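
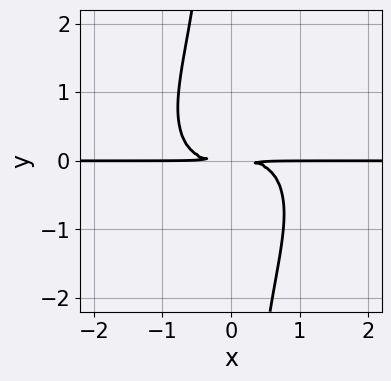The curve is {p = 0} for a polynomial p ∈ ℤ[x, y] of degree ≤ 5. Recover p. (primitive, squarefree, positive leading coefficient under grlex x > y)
deg p = 4. The shape is more complex than any degree-3 curve.
From the axis intercepts and sections: every point of the x-axis in the box is on the curve.
Matching integer coefficients to the picture gives p.

2*x^3*y - x^2*y^2 + 2*x*y^3 + 3*y^2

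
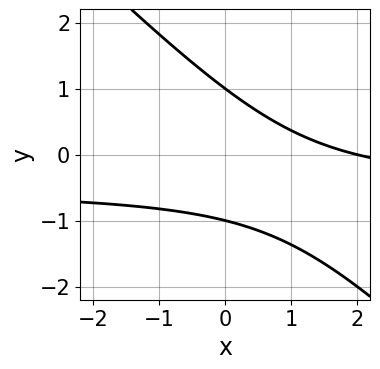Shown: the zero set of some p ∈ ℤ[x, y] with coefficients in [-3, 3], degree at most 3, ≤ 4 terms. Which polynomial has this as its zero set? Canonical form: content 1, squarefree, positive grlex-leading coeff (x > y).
2*x*y + 2*y^2 + x - 2

(a) Degree: no degree-1 curve has this shape, so deg p = 2.
(b) From the visible intercepts: among the integer gridlines, it crosses the y-axis at y ∈ {-1, 1}; it meets the x-axis at x = 2 (among the integer gridlines).
(c) Matching integer coefficients to the picture gives p.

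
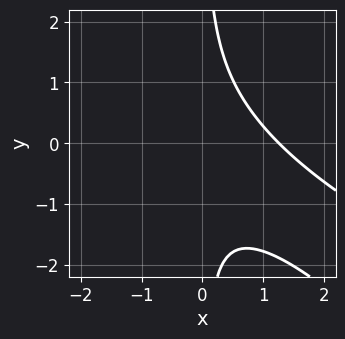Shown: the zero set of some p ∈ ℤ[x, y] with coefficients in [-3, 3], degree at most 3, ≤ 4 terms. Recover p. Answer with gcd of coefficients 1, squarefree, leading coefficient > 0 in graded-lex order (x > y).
First, degree: the shape is more complex than any degree-2 curve, so deg p = 3.
Next, from the axis intercepts and sections: no y-intercept at any integer in the box.
Finally, the integer polynomial consistent with all of this is the stated p.

x^3 + 3*x^2*y + 2*x*y^2 - 2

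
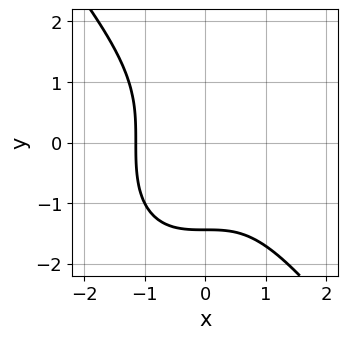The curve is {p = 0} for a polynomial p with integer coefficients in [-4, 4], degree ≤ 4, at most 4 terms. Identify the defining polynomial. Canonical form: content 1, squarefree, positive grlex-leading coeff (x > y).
First, deg p = 3. The shape is more complex than any degree-2 curve.
Finally, the integer polynomial consistent with all of this is the stated p.

2*x^3 + y^3 + 3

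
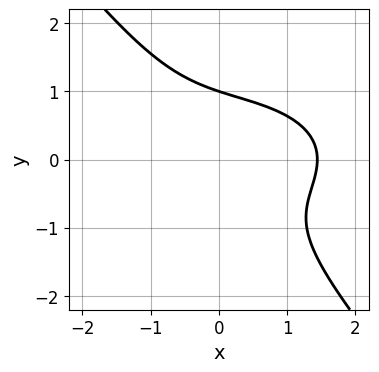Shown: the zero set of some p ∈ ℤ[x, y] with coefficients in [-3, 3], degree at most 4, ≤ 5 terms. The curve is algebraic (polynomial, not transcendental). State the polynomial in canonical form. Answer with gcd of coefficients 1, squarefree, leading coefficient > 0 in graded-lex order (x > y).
First, the degree is 3 — no degree-2 curve has this shape.
Next, from the axis intercepts and sections: it meets the y-axis at y = 1 (among the integer gridlines).
Finally, fitting integer coefficients to these (and the overall shape) gives p.

x^3 + 3*x*y^2 + 3*y^3 - 3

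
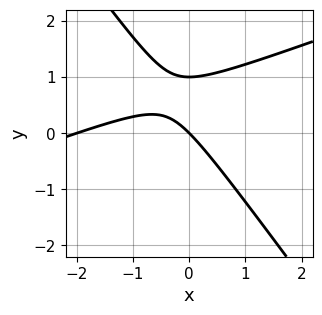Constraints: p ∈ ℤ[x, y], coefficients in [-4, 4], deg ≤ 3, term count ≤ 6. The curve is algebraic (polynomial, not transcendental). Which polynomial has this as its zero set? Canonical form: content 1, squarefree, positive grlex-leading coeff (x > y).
x^2 - 2*x*y - 2*y^2 + 2*x + 2*y

1. The degree is 2 — a generic line meets the curve in up to 2 points.
2. Reading off the gridlines: the y-axis gridline crossings are at y ∈ {0, 1}; among the integer gridlines, it crosses the x-axis at x ∈ {-2, 0}.
3. Solving for integer coefficients yields p as stated.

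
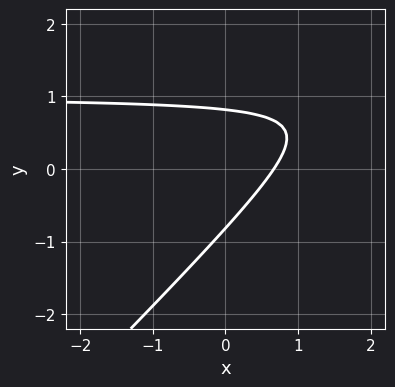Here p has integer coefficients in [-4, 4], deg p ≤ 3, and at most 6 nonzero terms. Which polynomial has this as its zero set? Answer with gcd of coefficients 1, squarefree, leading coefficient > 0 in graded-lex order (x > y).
3*x*y - 3*y^2 - 3*x + 2

1. Degree: no degree-1 curve has this shape, so deg p = 2.
2. Matching integer coefficients to the picture gives p.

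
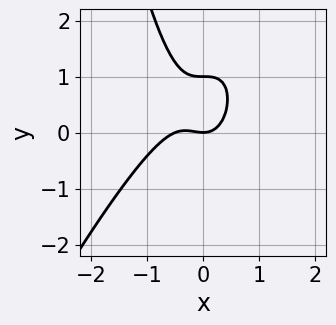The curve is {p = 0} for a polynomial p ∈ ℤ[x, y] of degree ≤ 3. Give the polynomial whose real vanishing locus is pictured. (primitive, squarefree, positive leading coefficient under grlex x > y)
(a) The degree is 3 — a generic line meets the curve in up to 3 points.
(b) Checking where it meets the axes: among the integer gridlines, it crosses the y-axis at y ∈ {0, 1}; one x-axis crossing is at x = 0.
(c) Assembling these constraints gives the stated polynomial.

2*x^3 - x^2*y + x^2 + y^2 - y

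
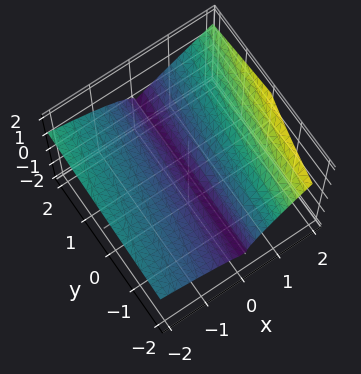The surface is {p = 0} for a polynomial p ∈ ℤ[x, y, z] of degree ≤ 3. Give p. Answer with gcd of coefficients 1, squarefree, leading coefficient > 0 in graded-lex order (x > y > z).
x*y*z - 2*x*z^2 + 3*z^3 - 2*x^2

(a) The degree is 3 — a generic line meets the surface in up to 3 points.
(b) From the axis intercepts and sections: it meets the z-axis at z = 0 (among the integer gridlines); one x-axis crossing is at x = 0.
(c) Putting this together gives p.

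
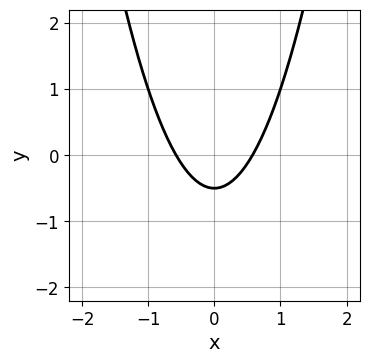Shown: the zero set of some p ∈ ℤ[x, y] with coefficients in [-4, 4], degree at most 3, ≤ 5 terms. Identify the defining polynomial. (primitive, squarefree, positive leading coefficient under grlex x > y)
1. Degree: a generic line meets the curve in up to 2 points, so deg p = 2.
2. Symmetries: the x ↦ −x reflection is a symmetry, so x appears only in even powers.
3. Together with the visible shape, these determine p as stated.

3*x^2 - 2*y - 1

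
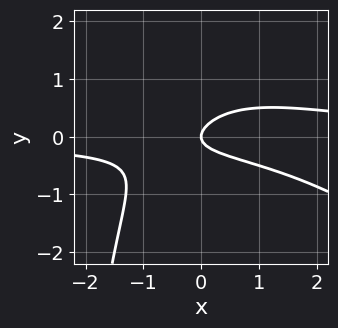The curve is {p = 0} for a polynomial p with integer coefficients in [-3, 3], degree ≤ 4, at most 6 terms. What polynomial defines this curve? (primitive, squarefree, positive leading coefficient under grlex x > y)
Degree: the shape is more complex than any degree-2 curve, so deg p = 3.
From the visible intercepts: it meets the x-axis at x = 0 (among the integer gridlines); it crosses the y-axis at the gridline y = 0.
Putting this together gives p.

x^2*y + x*y^2 - x*y + 3*y^2 - x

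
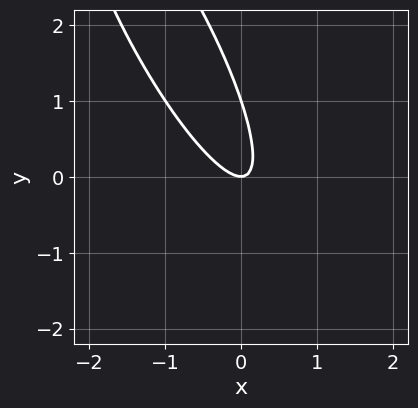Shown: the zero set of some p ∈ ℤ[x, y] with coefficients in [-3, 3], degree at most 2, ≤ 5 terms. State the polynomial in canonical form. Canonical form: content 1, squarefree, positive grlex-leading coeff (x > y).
(a) Degree: a generic line meets the curve in up to 2 points, so deg p = 2.
(b) From the axis intercepts and sections: among the integer gridlines, it crosses the y-axis at y ∈ {0, 1}; it crosses the x-axis at the gridline x = 0.
(c) Together with the visible shape, these determine p as stated.

3*x^2 + 3*x*y + y^2 - y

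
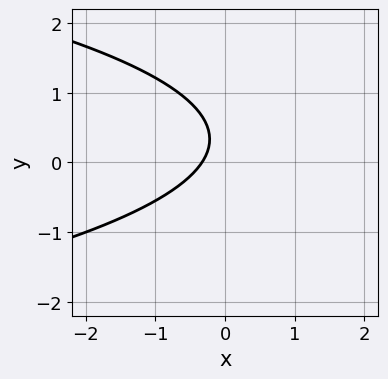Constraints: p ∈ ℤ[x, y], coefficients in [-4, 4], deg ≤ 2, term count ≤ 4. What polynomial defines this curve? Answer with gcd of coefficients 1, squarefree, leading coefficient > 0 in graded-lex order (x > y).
(a) deg p = 2.
(b) Reading off the gridlines: it misses every integer gridline on the y-axis.
(c) Putting this together gives p.

3*y^2 + 3*x - 2*y + 1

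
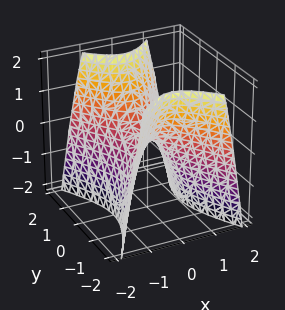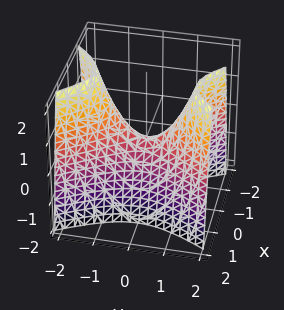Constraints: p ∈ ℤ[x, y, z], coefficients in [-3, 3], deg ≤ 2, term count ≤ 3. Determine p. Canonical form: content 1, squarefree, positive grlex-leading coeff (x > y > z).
Degree: a hyperbolic paraboloid; a quadric, so deg p = 2.
Symmetries: the y ↦ −y reflection is a symmetry, so y appears only in even powers; the x ↦ −x reflection is a symmetry, so x appears only in even powers.
Observable constraints: one y-axis crossing is at y = 0; one x-axis crossing is at x = 0; it meets the z-axis at z = 0 (among the integer gridlines).
The integer polynomial consistent with all of this is the stated p.

2*x^2 - y^2 + z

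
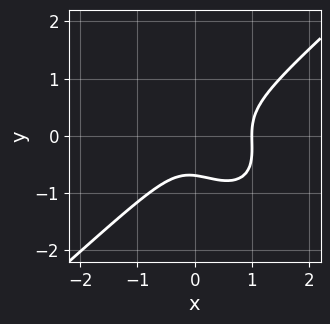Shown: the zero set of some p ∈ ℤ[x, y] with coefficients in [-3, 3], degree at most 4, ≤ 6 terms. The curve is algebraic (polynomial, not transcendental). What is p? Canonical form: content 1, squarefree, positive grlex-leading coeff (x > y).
1. The degree is 3 — a generic line meets the curve in up to 3 points.
2. From the axis intercepts and sections: one x-axis crossing is at x = 1.
3. Putting this together gives p.

3*x^3 - x*y^2 - 3*y^3 - 2*x^2 - 1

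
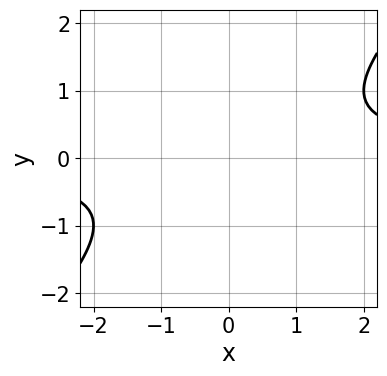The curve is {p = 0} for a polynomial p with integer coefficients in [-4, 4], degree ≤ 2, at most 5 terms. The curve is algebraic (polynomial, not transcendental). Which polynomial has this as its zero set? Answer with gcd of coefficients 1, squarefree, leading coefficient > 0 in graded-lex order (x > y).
x*y - y^2 - 1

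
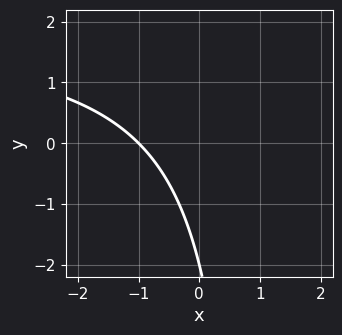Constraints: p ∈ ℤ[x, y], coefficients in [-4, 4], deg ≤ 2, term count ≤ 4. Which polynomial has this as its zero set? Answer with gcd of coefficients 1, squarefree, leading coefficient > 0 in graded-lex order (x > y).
Degree: the shape is more complex than any degree-1 curve, so deg p = 2.
From the visible intercepts: it crosses the x-axis at the gridline x = -1; one y-axis crossing is at y = -2.
Together with the visible shape, these determine p as stated.

x*y - 2*x - y - 2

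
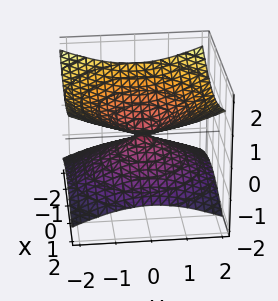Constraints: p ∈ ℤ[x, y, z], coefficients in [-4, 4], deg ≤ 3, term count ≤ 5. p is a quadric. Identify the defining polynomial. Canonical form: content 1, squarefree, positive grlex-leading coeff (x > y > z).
x^2 + y^2 - 3*z^2

First, the degree is 2 — a double cone through the origin; a quadric.
Then, symmetries: the z ↦ −z reflection is a symmetry, so z appears only in even powers; the surface is invariant under rotation about z: p = q(x² + y², z).
Then, from the visible intercepts: it crosses the y-axis at the gridline y = 0; one z-axis crossing is at z = 0; it meets the x-axis at x = 0 (among the integer gridlines).
Finally, fitting integer coefficients to these (and the overall shape) gives p.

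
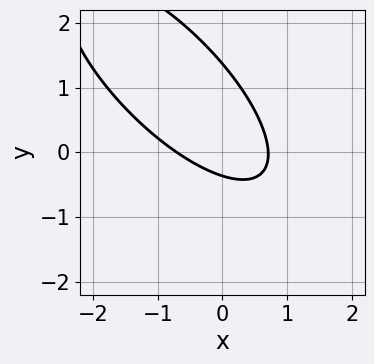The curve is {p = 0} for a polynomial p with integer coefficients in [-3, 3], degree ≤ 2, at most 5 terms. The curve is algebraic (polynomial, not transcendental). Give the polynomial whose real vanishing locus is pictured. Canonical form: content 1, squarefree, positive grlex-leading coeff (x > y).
2*x^2 + 3*x*y + 2*y^2 - 2*y - 1

1. Degree: no degree-1 curve has this shape, so deg p = 2.
2. Solving for integer coefficients yields p as stated.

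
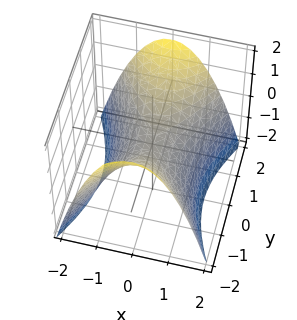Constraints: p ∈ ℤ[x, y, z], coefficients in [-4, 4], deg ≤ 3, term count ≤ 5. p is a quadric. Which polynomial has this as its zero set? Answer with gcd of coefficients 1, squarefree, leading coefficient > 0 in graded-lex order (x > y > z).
(a) The degree is 2 — a saddle surface; a quadric.
(b) Symmetries: the x ↦ −x reflection is a symmetry, so x appears only in even powers; it's symmetric under y → −y, forcing even powers of y.
(c) From the visible intercepts: one z-axis crossing is at z = 0; one y-axis crossing is at y = 0; one x-axis crossing is at x = 0.
(d) Solving for integer coefficients yields p as stated.

2*x^2 - y^2 + 2*z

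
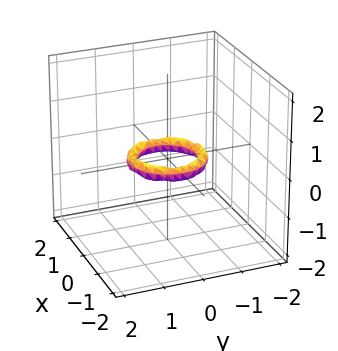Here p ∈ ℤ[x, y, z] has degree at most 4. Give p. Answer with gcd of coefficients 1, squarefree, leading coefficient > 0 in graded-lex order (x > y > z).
2*x^4 + 4*x^2*y^2 + 2*y^4 - 3*x^2 - 3*y^2 + 3*z^2 + 1

1. Degree: the shape is more complex than any degree-3 surface, so deg p = 4.
2. By symmetry, the surface is invariant under rotation about z: p = q(x² + y², z).
3. Reading off the gridlines: among the integer gridlines, it crosses the x-axis at x ∈ {-1, 1}; no z-intercept at any integer in the box; a circular section at z = 0 has radius between 0 and 1; the y-axis gridline crossings are at y ∈ {-1, 1}.
4. Assembling these constraints gives the stated polynomial.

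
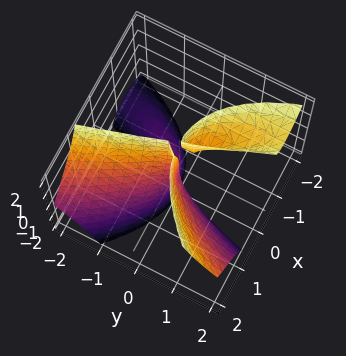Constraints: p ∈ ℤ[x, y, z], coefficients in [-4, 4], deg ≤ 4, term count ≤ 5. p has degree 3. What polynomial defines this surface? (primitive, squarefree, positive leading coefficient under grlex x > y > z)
(a) The picture has 3 separate pieces.
(b) deg p = 3.
(c) Against the integer gridlines: it meets the y-axis at y = 0 (among the integer gridlines); the visible z-axis segment lies entirely on the surface; it crosses the x-axis at the gridline x = 0.
(d) Solving for integer coefficients yields p as stated.

2*x^3 - 3*x*y*z - 2*y^2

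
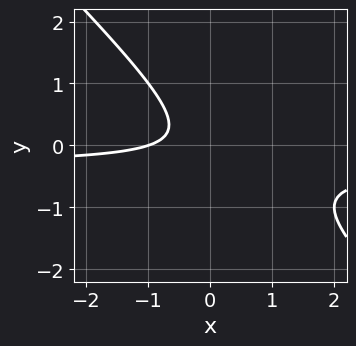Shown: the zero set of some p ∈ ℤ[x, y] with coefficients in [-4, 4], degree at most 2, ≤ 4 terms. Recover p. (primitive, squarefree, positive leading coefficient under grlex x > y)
3*x*y + 3*y^2 + x + 1

Degree: a generic line meets the curve in up to 2 points, so deg p = 2.
Observable constraints: one x-axis crossing is at x = -1; the curve avoids every integer y-axis point in the box.
Fitting integer coefficients to these (and the overall shape) gives p.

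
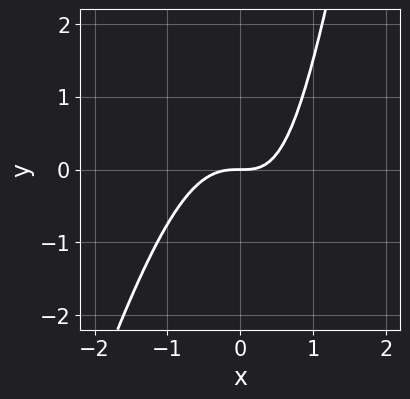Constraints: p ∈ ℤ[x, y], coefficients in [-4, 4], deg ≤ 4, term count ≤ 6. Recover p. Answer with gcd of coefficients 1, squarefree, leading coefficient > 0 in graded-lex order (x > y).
(a) Degree: a generic line meets the curve in up to 3 points, so deg p = 3.
(b) Observable constraints: one x-axis crossing is at x = 0; it crosses the y-axis at the gridline y = 0.
(c) Assembling these constraints gives the stated polynomial.

3*x^3 - x^2*y + x*y - 2*y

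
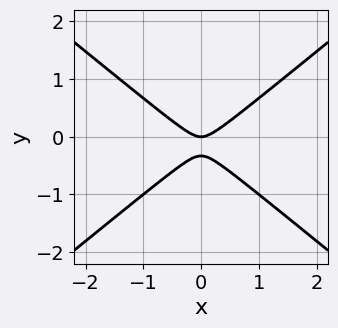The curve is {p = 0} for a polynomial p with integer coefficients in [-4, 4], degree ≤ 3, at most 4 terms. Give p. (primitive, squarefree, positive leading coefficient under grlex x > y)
(a) deg p = 2. The shape is more complex than any degree-1 curve.
(b) Symmetries: mirror symmetry x ↦ −x ⇒ only even powers of x.
(c) Reading off the gridlines: it crosses the y-axis at the gridline y = 0; it meets the x-axis at x = 0 (among the integer gridlines).
(d) Matching integer coefficients to the picture gives p.

2*x^2 - 3*y^2 - y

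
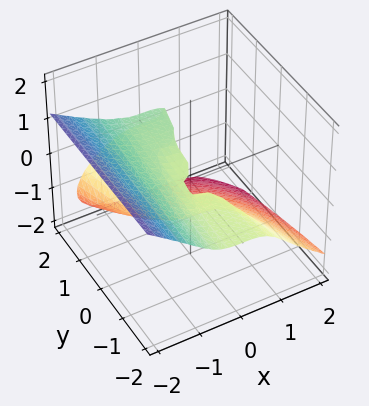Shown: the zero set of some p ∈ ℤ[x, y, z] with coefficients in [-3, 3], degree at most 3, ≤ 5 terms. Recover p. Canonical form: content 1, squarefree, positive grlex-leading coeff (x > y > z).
The degree is 3 — the shape is more complex than any degree-2 surface.
Reading off the gridlines: among the integer gridlines, it crosses the z-axis at z ∈ {-1, 0}; it crosses the x-axis at the gridline x = 0; every point of the y-axis in the box is on the surface.
Solving for integer coefficients yields p as stated.

x^3 + y*z^2 + 3*z^3 - y*z + 3*z^2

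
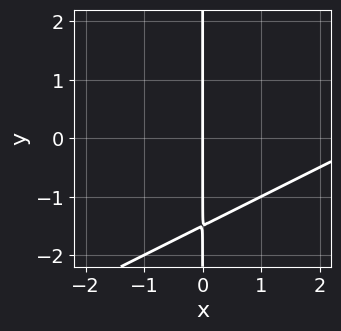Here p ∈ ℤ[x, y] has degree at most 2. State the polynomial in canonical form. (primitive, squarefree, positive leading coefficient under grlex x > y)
x^2 - 2*x*y - 3*x

First, degree: no degree-1 curve has this shape, so deg p = 2.
Then, from the visible intercepts: the visible y-axis segment lies entirely on the curve; it meets the x-axis at x = 0 (among the integer gridlines).
Finally, fitting integer coefficients to these (and the overall shape) gives p.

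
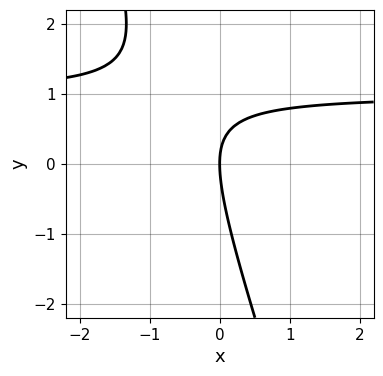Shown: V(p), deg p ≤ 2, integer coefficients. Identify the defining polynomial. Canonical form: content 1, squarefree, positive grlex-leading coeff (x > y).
(a) Degree: the shape is more complex than any degree-1 curve, so deg p = 2.
(b) Against the integer gridlines: it meets the x-axis at x = 0 (among the integer gridlines); it meets the y-axis at y = 0 (among the integer gridlines).
(c) Solving for integer coefficients yields p as stated.

3*x*y + y^2 - 3*x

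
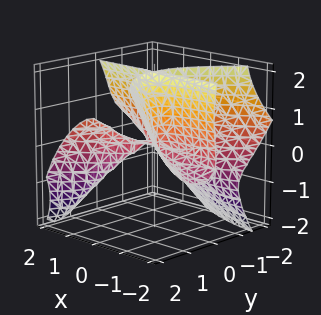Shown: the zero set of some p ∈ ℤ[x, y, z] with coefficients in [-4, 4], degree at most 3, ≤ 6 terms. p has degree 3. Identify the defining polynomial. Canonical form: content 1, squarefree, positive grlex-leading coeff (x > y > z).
1. The degree is 3 — no degree-2 surface has this shape.
2. Observable constraints: the z-axis gridline crossings are at z ∈ {0, 2}; it meets the y-axis at y = 0 (among the integer gridlines); the visible x-axis segment lies entirely on the surface.
3. Matching integer coefficients to the picture gives p.

x^2*y - 3*x*y*z - 2*y^3 + z^3 - 2*z^2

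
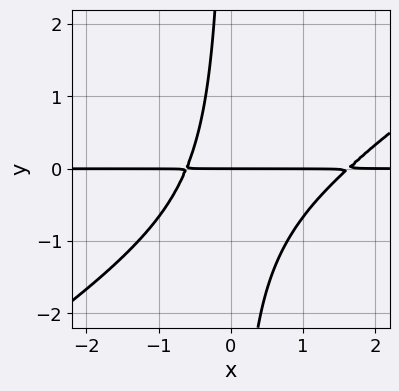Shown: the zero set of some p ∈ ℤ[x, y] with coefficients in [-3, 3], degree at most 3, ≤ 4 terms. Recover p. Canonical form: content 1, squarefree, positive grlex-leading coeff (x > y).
2*x^2*y - 3*x*y^2 - 2*x*y - 2*y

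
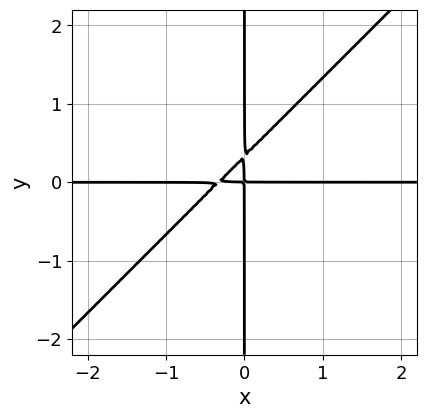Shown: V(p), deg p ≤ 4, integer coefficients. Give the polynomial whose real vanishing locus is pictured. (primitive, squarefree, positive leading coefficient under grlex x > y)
3*x^2*y - 3*x*y^2 + x*y

1. The degree is 3 — no degree-2 curve has this shape.
2. Reading off the gridlines: every point of the x-axis in the box is on the curve; the visible y-axis segment lies entirely on the curve.
3. Assembling these constraints gives the stated polynomial.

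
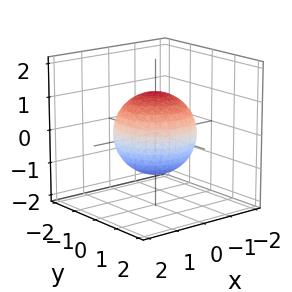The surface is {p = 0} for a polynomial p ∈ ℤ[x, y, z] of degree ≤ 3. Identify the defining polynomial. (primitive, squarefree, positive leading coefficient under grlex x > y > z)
First, degree: the shape is more complex than any degree-1 surface, so deg p = 2.
Next, by symmetry, the surface is invariant under rotation about z: p = q(x² + y², z).
Then, against the integer gridlines: a circular section at z = 0 has radius between 1 and 2.
Finally, fitting integer coefficients to these (and the overall shape) gives p.

2*x^2 + 2*y^2 + 2*z^2 - 3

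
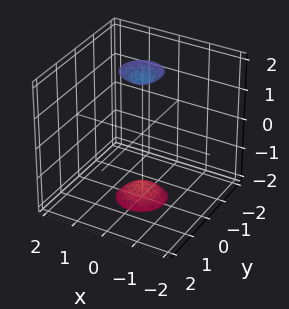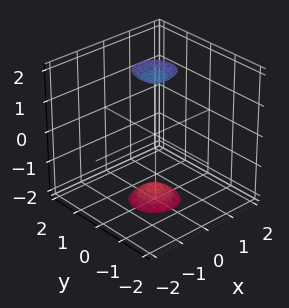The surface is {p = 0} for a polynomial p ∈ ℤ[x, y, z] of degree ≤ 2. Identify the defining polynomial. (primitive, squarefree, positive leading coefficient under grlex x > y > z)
3*x^2 + 3*y^2 - z^2 + 3

There are 2 components. Treating them together as one polynomial.
Degree: two sheets facing apart; a quadric, so deg p = 2.
Symmetries: the z-axis is an axis of rotation, so x and y enter only as x² + y²; mirror symmetry z ↦ −z ⇒ only even powers of z.
Reading off the gridlines: the surface avoids every integer y-axis point in the box; a circular section at z = 2 has radius between 0 and 1.
Together with the visible shape, these determine p as stated.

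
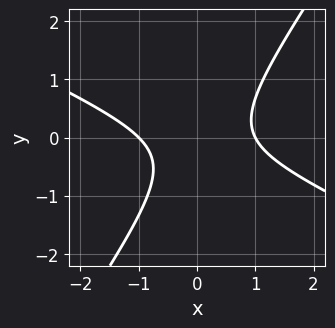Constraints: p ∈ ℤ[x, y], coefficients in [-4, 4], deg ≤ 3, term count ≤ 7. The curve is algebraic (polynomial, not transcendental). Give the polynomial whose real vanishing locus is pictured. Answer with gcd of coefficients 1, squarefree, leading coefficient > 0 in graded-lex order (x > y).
1. Degree: no degree-1 curve has this shape, so deg p = 2.
2. Checking where it meets the axes: the curve avoids every integer y-axis point in the box; among the integer gridlines, it crosses the x-axis at x ∈ {-1, 1}.
3. These observations pin down the coefficients.

2*x^2 + 3*x*y - 3*y^2 - y - 2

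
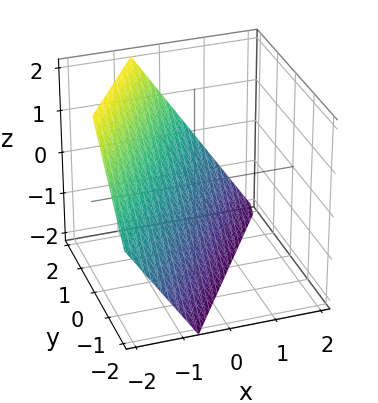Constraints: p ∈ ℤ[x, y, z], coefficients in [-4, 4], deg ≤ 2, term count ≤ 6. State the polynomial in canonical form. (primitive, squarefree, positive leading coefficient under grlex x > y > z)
3*x - 2*y + 2*z + 2

First, degree: the surface is flat (a plane), so deg p = 1.
Then, from the visible intercepts: it meets the y-axis at y = 1 (among the integer gridlines); it meets the z-axis at z = -1 (among the integer gridlines).
Finally, putting this together gives p.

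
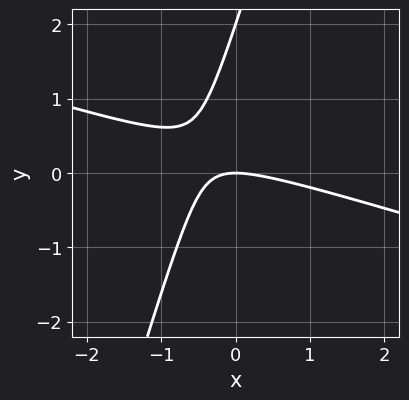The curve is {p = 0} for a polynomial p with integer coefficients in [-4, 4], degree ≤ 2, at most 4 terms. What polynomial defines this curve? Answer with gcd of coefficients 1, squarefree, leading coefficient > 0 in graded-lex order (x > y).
x^2 + 3*x*y - y^2 + 2*y

(a) deg p = 2.
(b) From the axis intercepts and sections: the y-axis gridline crossings are at y ∈ {0, 2}; one x-axis crossing is at x = 0.
(c) Together with the visible shape, these determine p as stated.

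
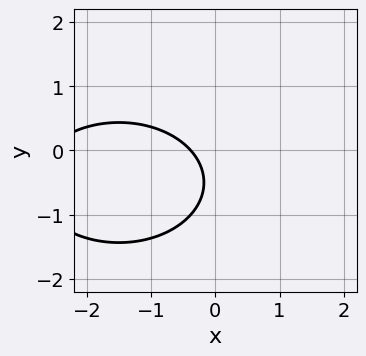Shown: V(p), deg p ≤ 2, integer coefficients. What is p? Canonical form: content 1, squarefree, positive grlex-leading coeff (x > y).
x^2 + 2*y^2 + 3*x + 2*y + 1

(a) deg p = 2.
(b) Checking where it meets the axes: it misses every integer gridline on the y-axis.
(c) Fitting integer coefficients to these (and the overall shape) gives p.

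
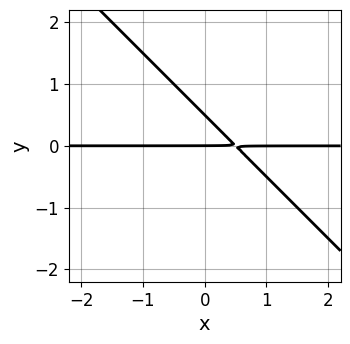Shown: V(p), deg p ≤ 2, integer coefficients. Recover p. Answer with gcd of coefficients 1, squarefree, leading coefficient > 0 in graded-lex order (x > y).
2*x*y + 2*y^2 - y

First, deg p = 2.
Then, from the visible intercepts: one y-axis crossing is at y = 0; the visible x-axis segment lies entirely on the curve.
Finally, solving for integer coefficients yields p as stated.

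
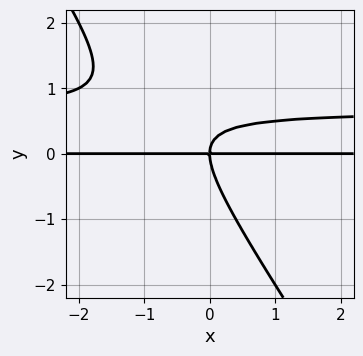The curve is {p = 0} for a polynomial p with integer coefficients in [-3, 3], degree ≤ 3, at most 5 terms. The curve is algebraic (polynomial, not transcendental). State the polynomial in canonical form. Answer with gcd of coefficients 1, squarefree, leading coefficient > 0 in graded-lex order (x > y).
3*x*y^2 + 2*y^3 - 2*x*y

First, degree: a generic line meets the curve in up to 3 points, so deg p = 3.
Then, from the axis intercepts and sections: it crosses the y-axis at the gridline y = 0; the visible x-axis segment lies entirely on the curve.
Finally, together with the visible shape, these determine p as stated.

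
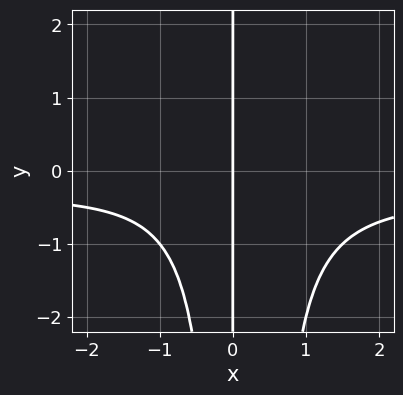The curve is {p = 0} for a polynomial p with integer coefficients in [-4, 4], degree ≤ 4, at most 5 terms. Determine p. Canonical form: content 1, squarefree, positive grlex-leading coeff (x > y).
3*x^3*y + x^3 - x^2*y + 3*x

First, the degree is 4 — a generic line meets the curve in up to 4 points.
Next, from the axis intercepts and sections: the visible y-axis segment lies entirely on the curve; one x-axis crossing is at x = 0.
Finally, together with the visible shape, these determine p as stated.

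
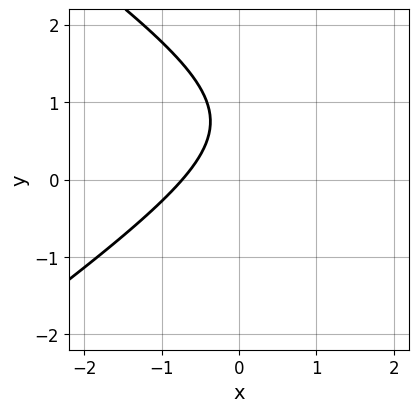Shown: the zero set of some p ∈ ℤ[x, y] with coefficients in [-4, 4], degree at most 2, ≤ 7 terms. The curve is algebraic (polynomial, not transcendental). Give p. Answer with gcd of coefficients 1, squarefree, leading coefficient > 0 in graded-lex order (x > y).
(a) Degree: the shape is more complex than any degree-1 curve, so deg p = 2.
(b) Observable constraints: it misses every integer gridline on the y-axis.
(c) These observations pin down the coefficients.

x^2 - 2*y^2 - 2*x + 3*y - 2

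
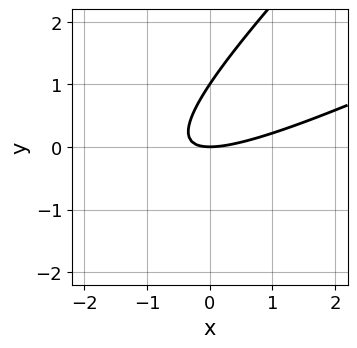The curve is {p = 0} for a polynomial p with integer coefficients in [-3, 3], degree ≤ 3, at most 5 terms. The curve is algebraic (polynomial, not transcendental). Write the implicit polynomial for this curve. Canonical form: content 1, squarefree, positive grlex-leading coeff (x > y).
First, deg p = 2. A generic line meets the curve in up to 2 points.
Then, from the visible intercepts: one x-axis crossing is at x = 0; the y-axis gridline crossings are at y ∈ {0, 1}.
Finally, these observations pin down the coefficients.

x^2 - 3*x*y + 2*y^2 - 2*y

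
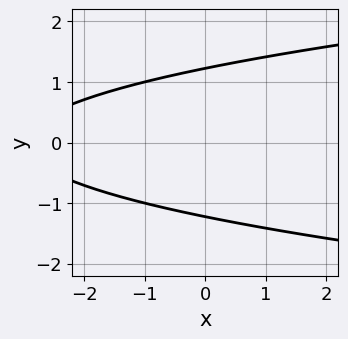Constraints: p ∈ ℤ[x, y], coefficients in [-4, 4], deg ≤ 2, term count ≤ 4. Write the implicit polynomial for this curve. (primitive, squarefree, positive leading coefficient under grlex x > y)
First, degree: no degree-1 curve has this shape, so deg p = 2.
Then, symmetries: mirror symmetry y ↦ −y ⇒ only even powers of y.
Then, checking where it meets the axes: the curve avoids every integer x-axis point in the box.
Finally, assembling these constraints gives the stated polynomial.

2*y^2 - x - 3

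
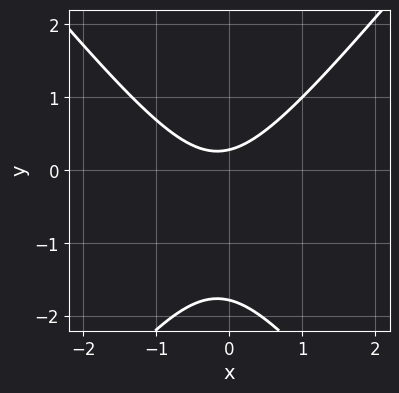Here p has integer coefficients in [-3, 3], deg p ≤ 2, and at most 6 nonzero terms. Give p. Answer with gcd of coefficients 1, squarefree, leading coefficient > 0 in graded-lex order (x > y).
1. The degree is 2 — a generic line meets the curve in up to 2 points.
2. Against the integer gridlines: the curve avoids every integer x-axis point in the box.
3. Solving for integer coefficients yields p as stated.

3*x^2 - 2*y^2 + x - 3*y + 1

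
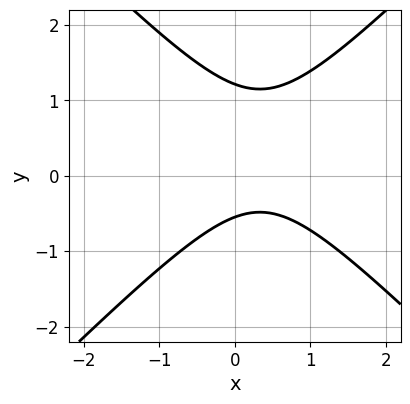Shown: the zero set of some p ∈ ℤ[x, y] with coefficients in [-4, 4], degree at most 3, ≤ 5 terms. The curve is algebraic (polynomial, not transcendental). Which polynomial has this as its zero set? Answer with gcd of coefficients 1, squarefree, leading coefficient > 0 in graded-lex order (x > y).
Degree: no degree-1 curve has this shape, so deg p = 2.
Observable constraints: the curve avoids every integer x-axis point in the box.
Solving for integer coefficients yields p as stated.

3*x^2 - 3*y^2 - 2*x + 2*y + 2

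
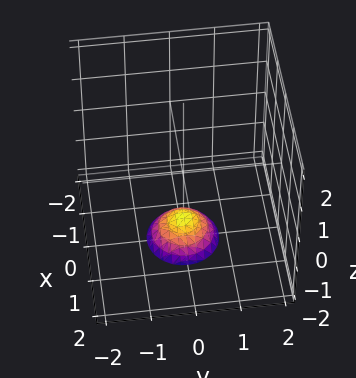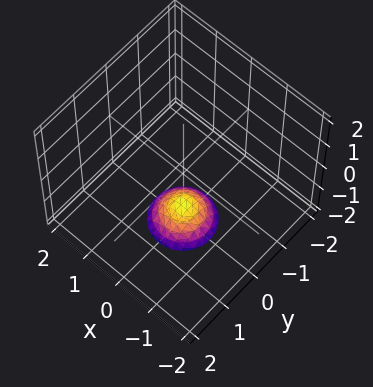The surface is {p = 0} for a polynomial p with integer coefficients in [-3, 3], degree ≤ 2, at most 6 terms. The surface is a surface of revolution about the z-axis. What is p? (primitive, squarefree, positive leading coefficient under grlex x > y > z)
First, the degree is 2 — the shape is more complex than any degree-1 surface.
Then, by symmetry, the z-axis is an axis of rotation, so x and y enter only as x² + y².
Next, checking where it meets the axes: a circular section at z = -2 has radius between 0 and 1; the surface avoids every integer y-axis point in the box; it misses every integer gridline on the x-axis.
Finally, putting this together gives p.

2*x^2 + 2*y^2 + 2*z + 3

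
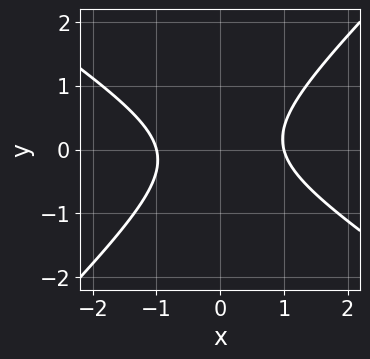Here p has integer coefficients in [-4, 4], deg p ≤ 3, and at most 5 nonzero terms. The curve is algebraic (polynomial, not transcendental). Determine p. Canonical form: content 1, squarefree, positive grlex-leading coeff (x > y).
2*x^2 + x*y - 3*y^2 - 2

(a) The degree is 2 — no degree-1 curve has this shape.
(b) From the visible intercepts: the x-axis gridline crossings are at x ∈ {-1, 1}; no y-intercept at any integer in the box.
(c) Matching integer coefficients to the picture gives p.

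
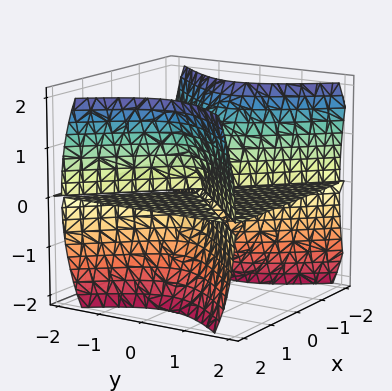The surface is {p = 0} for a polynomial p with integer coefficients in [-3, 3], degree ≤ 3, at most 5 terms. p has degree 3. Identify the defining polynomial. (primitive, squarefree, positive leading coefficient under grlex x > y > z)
The picture has 3 separate pieces. Treating them together as one polynomial.
The degree is 3 — a generic line meets the surface in up to 3 points.
From the visible intercepts: the visible y-axis segment lies entirely on the surface; one z-axis crossing is at z = 0; the visible x-axis segment lies entirely on the surface.
Putting this together gives p.

3*x^2*z - 3*y^2*z - z^3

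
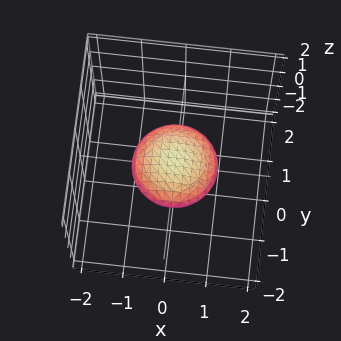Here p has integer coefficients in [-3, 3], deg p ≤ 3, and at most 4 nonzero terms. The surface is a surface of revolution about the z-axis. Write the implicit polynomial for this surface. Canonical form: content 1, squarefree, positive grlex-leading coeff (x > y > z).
(a) The degree is 2 — a generic line meets the surface in up to 2 points.
(b) Symmetries: the surface is invariant under rotation about z: p = q(x² + y², z).
(c) Observable constraints: among the integer gridlines, it crosses the x-axis at x ∈ {-1, 1}; a circular section at z = 0 has radius exactly 1; the y-axis gridline crossings are at y ∈ {-1, 1}.
(d) Solving for integer coefficients yields p as stated.

x^2 + y^2 + 3*z^2 - 1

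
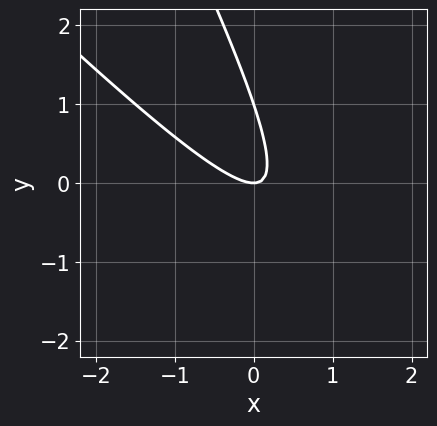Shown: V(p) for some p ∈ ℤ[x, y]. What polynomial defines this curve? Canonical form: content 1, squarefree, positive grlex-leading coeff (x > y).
2*x^2 + 3*x*y + y^2 - y

The degree is 2 — no degree-1 curve has this shape.
From the visible intercepts: among the integer gridlines, it crosses the y-axis at y ∈ {0, 1}; one x-axis crossing is at x = 0.
Solving for integer coefficients yields p as stated.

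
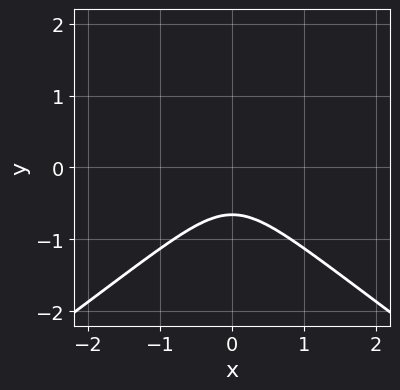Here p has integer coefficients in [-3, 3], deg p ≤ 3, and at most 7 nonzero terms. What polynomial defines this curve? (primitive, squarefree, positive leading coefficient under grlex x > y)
x^2*y - 2*y^3 - 2*x^2 + y^2 - 1

1. Degree: a generic line meets the curve in up to 3 points, so deg p = 3.
2. Symmetries: mirror symmetry x ↦ −x ⇒ only even powers of x.
3. From the axis intercepts and sections: it misses every integer gridline on the x-axis.
4. Together with the visible shape, these determine p as stated.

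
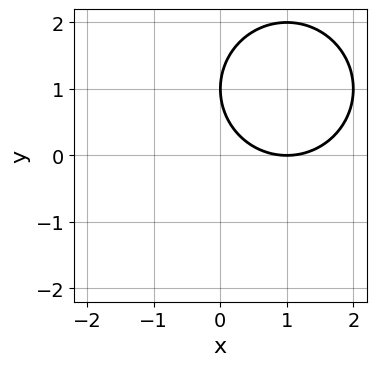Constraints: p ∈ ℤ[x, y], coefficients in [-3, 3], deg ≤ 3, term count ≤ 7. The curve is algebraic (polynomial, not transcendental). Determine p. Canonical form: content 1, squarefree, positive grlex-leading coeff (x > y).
1. Degree: the shape is more complex than any degree-1 curve, so deg p = 2.
2. From the axis intercepts and sections: one x-axis crossing is at x = 1; it meets the y-axis at y = 1 (among the integer gridlines).
3. Assembling these constraints gives the stated polynomial.

x^2 + y^2 - 2*x - 2*y + 1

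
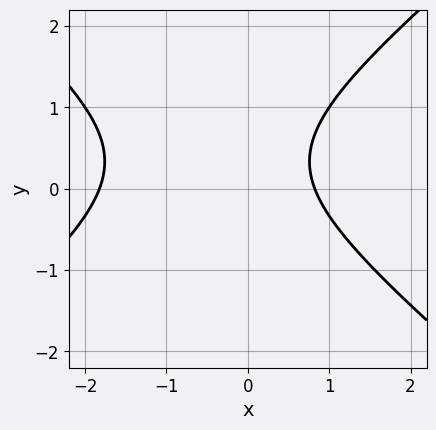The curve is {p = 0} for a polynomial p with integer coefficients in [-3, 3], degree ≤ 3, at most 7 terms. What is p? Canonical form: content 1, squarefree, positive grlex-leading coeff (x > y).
deg p = 2.
Reading off the gridlines: no y-intercept at any integer in the box.
Together with the visible shape, these determine p as stated.

2*x^2 - 3*y^2 + 2*x + 2*y - 3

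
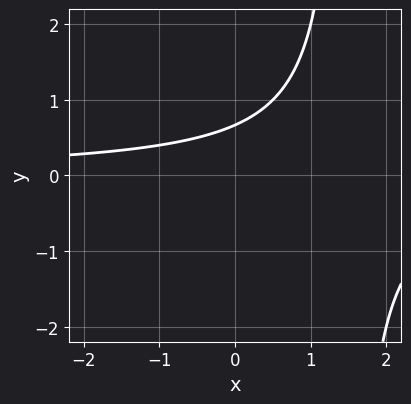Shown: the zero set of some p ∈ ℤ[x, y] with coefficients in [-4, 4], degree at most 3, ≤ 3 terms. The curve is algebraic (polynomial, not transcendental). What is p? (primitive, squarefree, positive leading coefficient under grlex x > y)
2*x*y - 3*y + 2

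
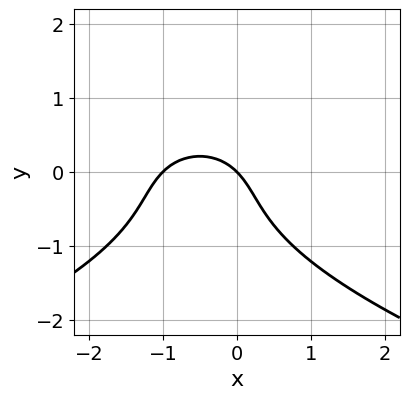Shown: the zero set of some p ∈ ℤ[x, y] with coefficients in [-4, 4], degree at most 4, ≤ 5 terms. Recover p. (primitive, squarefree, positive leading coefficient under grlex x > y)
3*y^3 + 3*x^2 + 2*y^2 + 3*x + 3*y

(a) The degree is 3 — the shape is more complex than any degree-2 curve.
(b) Observable constraints: one y-axis crossing is at y = 0; the x-axis gridline crossings are at x ∈ {-1, 0}.
(c) These observations pin down the coefficients.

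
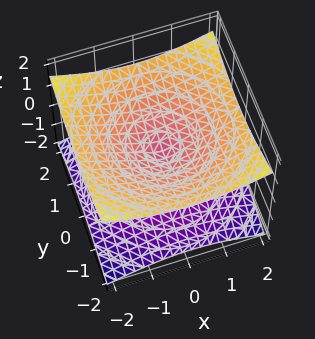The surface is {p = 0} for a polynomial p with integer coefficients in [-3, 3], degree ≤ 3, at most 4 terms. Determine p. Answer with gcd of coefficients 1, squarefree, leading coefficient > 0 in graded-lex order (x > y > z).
First, deg p = 2.
Then, symmetries: it's symmetric under z → −z, forcing even powers of z; the surface is invariant under rotation about z: p = q(x² + y², z).
Then, from the axis intercepts and sections: a circular section at z = 1 has radius between 1 and 2; one y-axis crossing is at y = 0; one x-axis crossing is at x = 0.
Finally, the integer polynomial consistent with all of this is the stated p.

x^2 + y^2 - 3*z^2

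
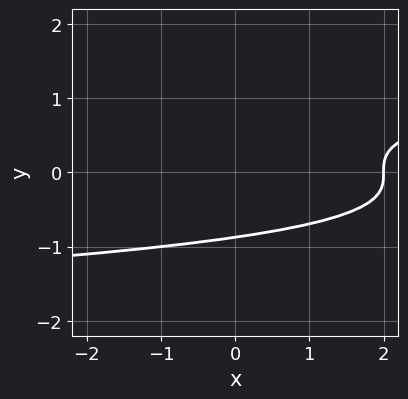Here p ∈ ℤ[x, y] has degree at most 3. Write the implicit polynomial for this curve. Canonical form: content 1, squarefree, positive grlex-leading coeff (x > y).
3*y^3 - x + 2

First, the degree is 3 — the shape is more complex than any degree-2 curve.
Then, checking where it meets the axes: it meets the x-axis at x = 2 (among the integer gridlines).
Finally, putting this together gives p.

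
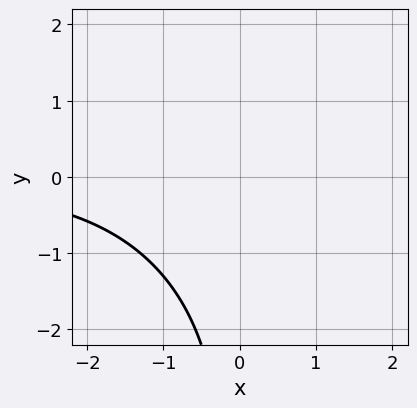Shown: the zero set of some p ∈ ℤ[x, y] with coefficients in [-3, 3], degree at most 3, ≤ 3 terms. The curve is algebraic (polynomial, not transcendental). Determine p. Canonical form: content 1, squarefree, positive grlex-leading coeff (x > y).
x^2*y + x*y^2 + 3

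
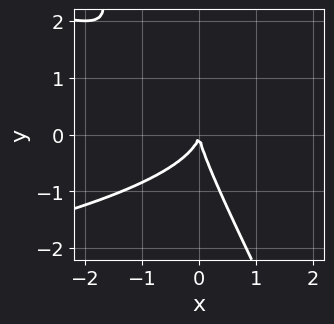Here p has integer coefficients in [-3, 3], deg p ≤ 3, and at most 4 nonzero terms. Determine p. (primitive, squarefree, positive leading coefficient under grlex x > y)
2*x*y^2 + y^3 + 2*x^2

1. Degree: a generic line meets the curve in up to 3 points, so deg p = 3.
2. Reading off the gridlines: it meets the y-axis at y = 0 (among the integer gridlines); one x-axis crossing is at x = 0.
3. Matching integer coefficients to the picture gives p.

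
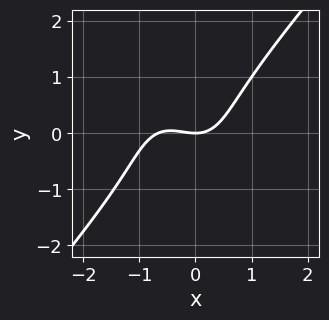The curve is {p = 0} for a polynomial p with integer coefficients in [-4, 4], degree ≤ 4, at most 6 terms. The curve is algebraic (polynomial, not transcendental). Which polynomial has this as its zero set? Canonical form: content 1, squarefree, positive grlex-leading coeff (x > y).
1. Degree: a generic line meets the curve in up to 3 points, so deg p = 3.
2. Against the integer gridlines: it meets the y-axis at y = 0 (among the integer gridlines); one x-axis crossing is at x = 0.
3. Putting this together gives p.

3*x^3 - 2*y^3 + 2*x^2 - 3*y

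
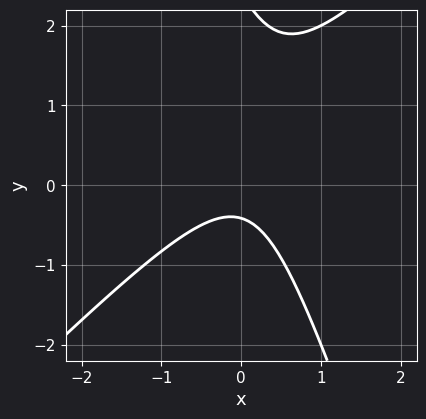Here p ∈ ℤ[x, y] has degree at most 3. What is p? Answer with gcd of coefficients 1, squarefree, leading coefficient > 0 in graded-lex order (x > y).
First, the degree is 2 — a generic line meets the curve in up to 2 points.
Next, from the axis intercepts and sections: it misses every integer gridline on the x-axis.
Finally, matching integer coefficients to the picture gives p.

3*x^2 - 2*x*y - y^2 + 2*y + 1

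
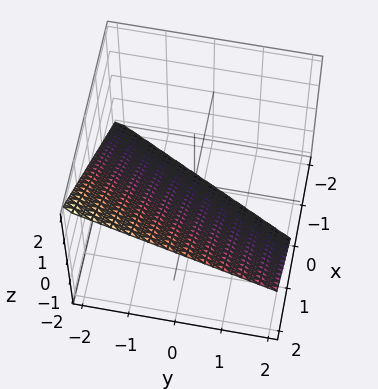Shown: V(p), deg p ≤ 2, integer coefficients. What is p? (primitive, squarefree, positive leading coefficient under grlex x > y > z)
2*x - y - 2*z - 2

The degree is 1 — the surface is flat (a plane).
Reading off the gridlines: one z-axis crossing is at z = -1; it meets the x-axis at x = 1 (among the integer gridlines); it meets the y-axis at y = -2 (among the integer gridlines).
Matching integer coefficients to the picture gives p.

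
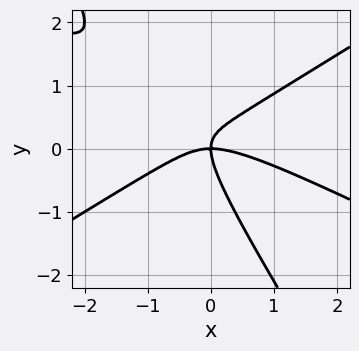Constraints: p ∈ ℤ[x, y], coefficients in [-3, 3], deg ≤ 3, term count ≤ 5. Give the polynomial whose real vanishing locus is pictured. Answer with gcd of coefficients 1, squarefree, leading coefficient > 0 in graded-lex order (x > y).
x^3 + x^2*y - 3*x*y^2 - 2*y^3 + 2*x*y

Degree: a generic line meets the curve in up to 3 points, so deg p = 3.
Checking where it meets the axes: one y-axis crossing is at y = 0; it crosses the x-axis at the gridline x = 0.
The integer polynomial consistent with all of this is the stated p.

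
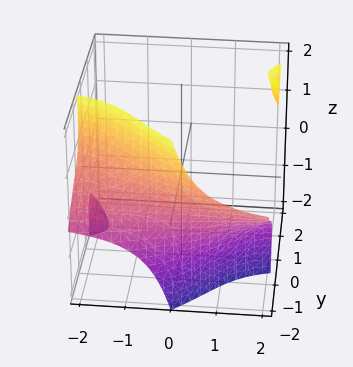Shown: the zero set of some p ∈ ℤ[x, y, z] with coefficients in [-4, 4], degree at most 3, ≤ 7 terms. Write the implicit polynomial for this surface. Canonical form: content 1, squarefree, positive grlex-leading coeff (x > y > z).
3*x*y*z - 2*y^3 - 3*y^2 - z^2 - 2

1. There are 3 components. They look like related sheets of one shape, so recover p as a whole.
2. The degree is 3 — no degree-2 surface has this shape.
3. From the axis intercepts and sections: it misses every integer gridline on the x-axis; no z-intercept at any integer in the box.
4. Matching integer coefficients to the picture gives p.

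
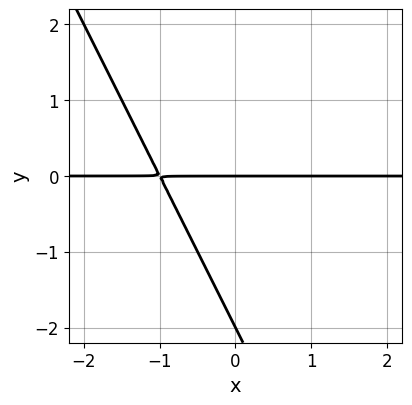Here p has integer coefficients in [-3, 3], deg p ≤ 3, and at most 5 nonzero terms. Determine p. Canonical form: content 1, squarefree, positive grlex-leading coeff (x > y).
First, degree: a generic line meets the curve in up to 2 points, so deg p = 2.
Then, reading off the gridlines: among the integer gridlines, it crosses the y-axis at y ∈ {-2, 0}; every point of the x-axis in the box is on the curve.
Finally, these observations pin down the coefficients.

2*x*y + y^2 + 2*y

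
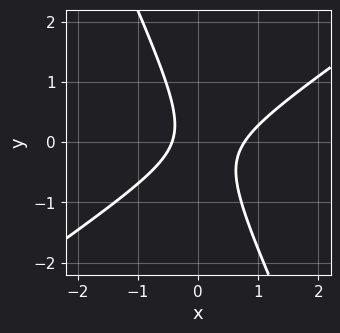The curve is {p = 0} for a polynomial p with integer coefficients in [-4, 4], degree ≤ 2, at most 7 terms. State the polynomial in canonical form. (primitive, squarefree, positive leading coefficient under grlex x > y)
The degree is 2 — a generic line meets the curve in up to 2 points.
Checking where it meets the axes: it misses every integer gridline on the y-axis.
These observations pin down the coefficients.

3*x^2 - 3*x*y - 2*y^2 - x - 1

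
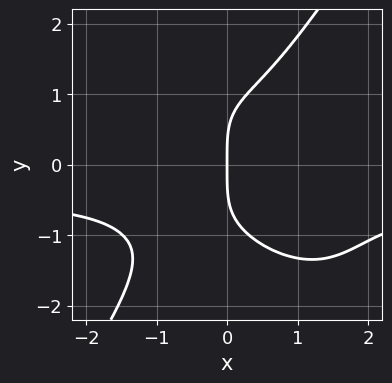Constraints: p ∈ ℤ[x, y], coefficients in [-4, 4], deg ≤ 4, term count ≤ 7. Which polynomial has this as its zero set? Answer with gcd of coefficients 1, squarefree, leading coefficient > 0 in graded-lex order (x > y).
First, degree: a generic line meets the curve in up to 4 points, so deg p = 4.
Next, checking where it meets the axes: one y-axis crossing is at y = 0; it crosses the x-axis at the gridline x = 0.
Finally, matching integer coefficients to the picture gives p.

2*x^3*y + x^2*y^2 - y^4 + x^3 + 3*x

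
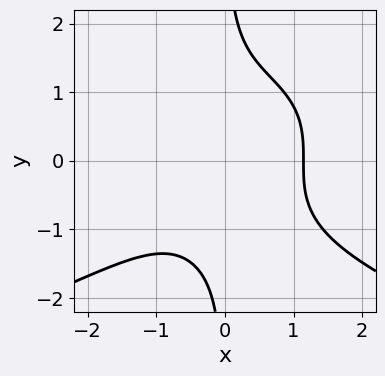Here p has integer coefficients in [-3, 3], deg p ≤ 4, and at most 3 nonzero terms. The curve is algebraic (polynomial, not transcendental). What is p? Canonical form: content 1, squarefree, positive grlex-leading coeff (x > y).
2*x*y^3 + 2*x^3 - 3

deg p = 4.
Observable constraints: no y-intercept at any integer in the box.
Assembling these constraints gives the stated polynomial.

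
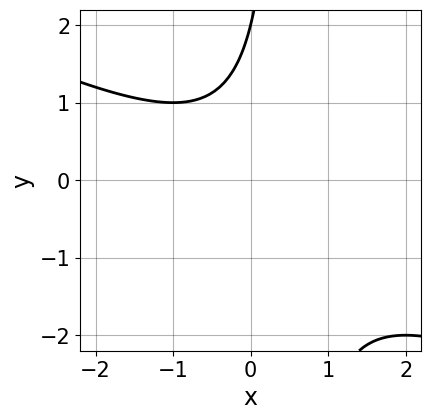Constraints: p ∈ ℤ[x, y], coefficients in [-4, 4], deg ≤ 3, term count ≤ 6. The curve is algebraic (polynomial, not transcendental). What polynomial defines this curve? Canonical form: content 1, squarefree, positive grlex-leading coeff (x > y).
x^2 + 2*x*y - y + 2

First, the degree is 2 — the shape is more complex than any degree-1 curve.
Next, from the visible intercepts: it meets the y-axis at y = 2 (among the integer gridlines); it misses every integer gridline on the x-axis.
Finally, the integer polynomial consistent with all of this is the stated p.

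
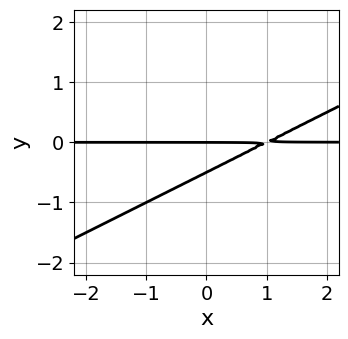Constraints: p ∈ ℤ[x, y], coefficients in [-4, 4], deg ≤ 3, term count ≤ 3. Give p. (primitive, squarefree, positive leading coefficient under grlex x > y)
First, degree: no degree-1 curve has this shape, so deg p = 2.
Then, checking where it meets the axes: one y-axis crossing is at y = 0; the visible x-axis segment lies entirely on the curve.
Finally, fitting integer coefficients to these (and the overall shape) gives p.

x*y - 2*y^2 - y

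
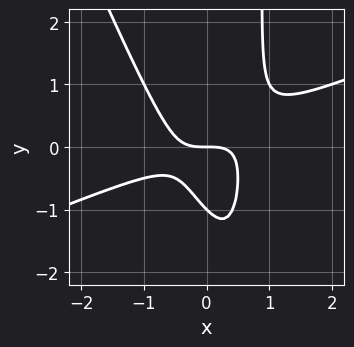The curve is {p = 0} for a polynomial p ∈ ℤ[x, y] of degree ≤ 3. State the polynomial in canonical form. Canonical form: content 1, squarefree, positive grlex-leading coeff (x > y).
(a) deg p = 3.
(b) From the visible intercepts: it meets the x-axis at x = 0 (among the integer gridlines); among the integer gridlines, it crosses the y-axis at y ∈ {-1, 0}.
(c) The integer polynomial consistent with all of this is the stated p.

x^3 - 2*x^2*y - x*y^2 + y^2 + y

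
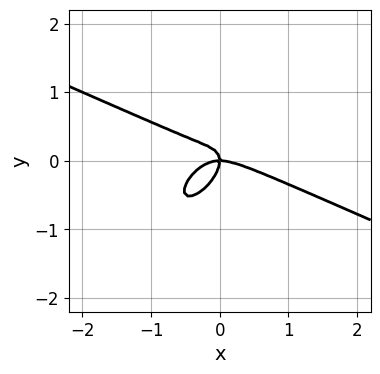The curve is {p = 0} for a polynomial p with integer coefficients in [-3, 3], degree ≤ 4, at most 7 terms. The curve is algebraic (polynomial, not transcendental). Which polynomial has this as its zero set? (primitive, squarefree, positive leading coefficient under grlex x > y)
x^3 + x^2*y - 2*x*y^2 + 2*y^3 + x*y

First, the degree is 3 — no degree-2 curve has this shape.
Then, from the axis intercepts and sections: it meets the x-axis at x = 0 (among the integer gridlines); it meets the y-axis at y = 0 (among the integer gridlines).
Finally, solving for integer coefficients yields p as stated.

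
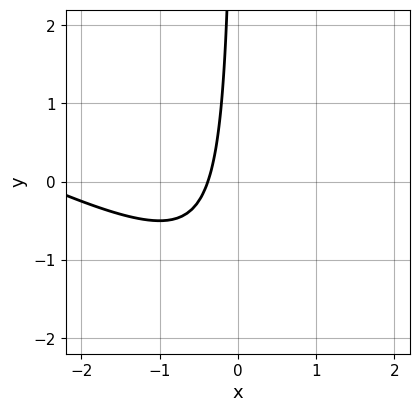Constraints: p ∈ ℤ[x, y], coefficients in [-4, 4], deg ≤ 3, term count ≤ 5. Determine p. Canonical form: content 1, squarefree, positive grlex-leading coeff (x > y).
First, deg p = 2. A generic line meets the curve in up to 2 points.
Next, against the integer gridlines: the curve avoids every integer y-axis point in the box.
Finally, putting this together gives p.

x^2 + 2*x*y + 3*x + 1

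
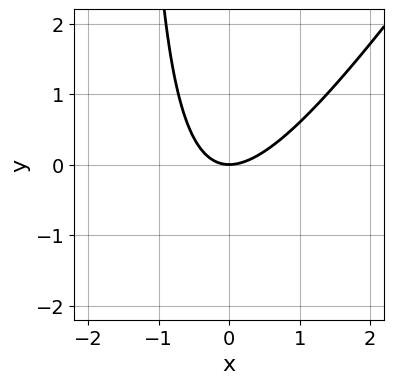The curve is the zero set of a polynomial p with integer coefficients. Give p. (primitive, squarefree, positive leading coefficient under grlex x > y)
3*x^2 - 2*x*y - 3*y

1. deg p = 2. A generic line meets the curve in up to 2 points.
2. From the visible intercepts: one y-axis crossing is at y = 0; one x-axis crossing is at x = 0.
3. These observations pin down the coefficients.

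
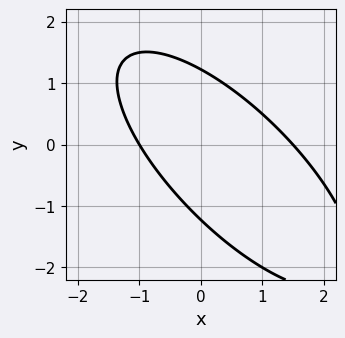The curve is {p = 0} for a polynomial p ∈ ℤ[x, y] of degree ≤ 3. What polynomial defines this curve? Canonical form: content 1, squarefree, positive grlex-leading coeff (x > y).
The degree is 2 — a generic line meets the curve in up to 2 points.
From the visible intercepts: one x-axis crossing is at x = -1.
Assembling these constraints gives the stated polynomial.

2*x^2 + 3*x*y + 2*y^2 - x - 3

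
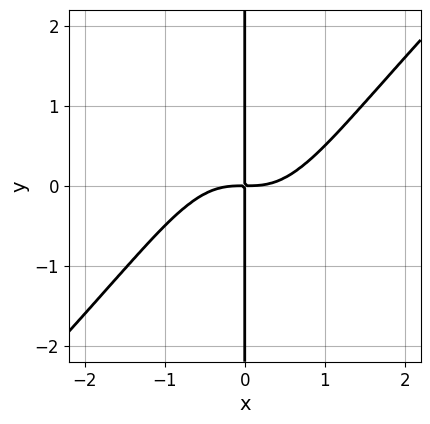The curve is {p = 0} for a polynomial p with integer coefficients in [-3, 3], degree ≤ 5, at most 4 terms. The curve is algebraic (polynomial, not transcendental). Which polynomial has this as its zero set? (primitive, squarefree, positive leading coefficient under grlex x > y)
x^4 - x^3*y - x*y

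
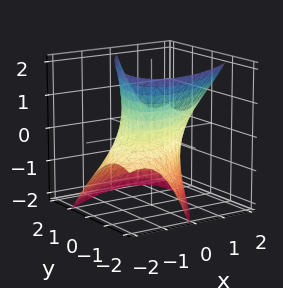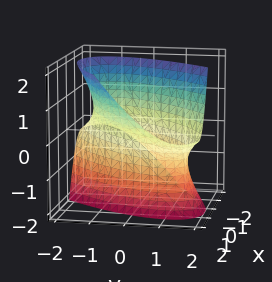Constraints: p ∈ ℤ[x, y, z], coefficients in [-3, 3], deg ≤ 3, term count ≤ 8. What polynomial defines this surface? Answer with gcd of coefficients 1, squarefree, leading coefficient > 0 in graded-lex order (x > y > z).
2*x^2 - 3*x*y - 2*x*z + 2*y^2 - z^2 - 3

(a) Degree: a generic line meets the surface in up to 2 points, so deg p = 2.
(b) Against the integer gridlines: no z-intercept at any integer in the box.
(c) Matching integer coefficients to the picture gives p.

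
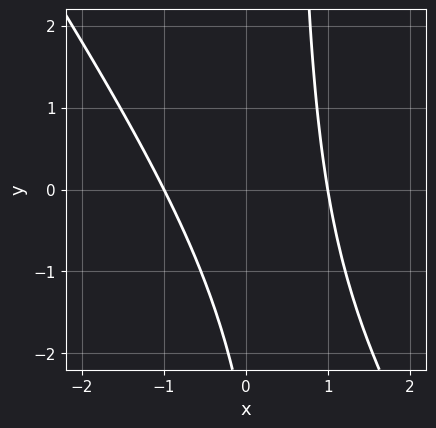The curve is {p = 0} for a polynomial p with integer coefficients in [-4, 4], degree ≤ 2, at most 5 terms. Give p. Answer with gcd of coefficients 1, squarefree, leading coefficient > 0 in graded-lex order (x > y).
The degree is 2 — no degree-1 curve has this shape.
From the axis intercepts and sections: among the integer gridlines, it crosses the x-axis at x ∈ {-1, 1}; it misses every integer gridline on the y-axis.
Matching integer coefficients to the picture gives p.

3*x^2 + 2*x*y - y - 3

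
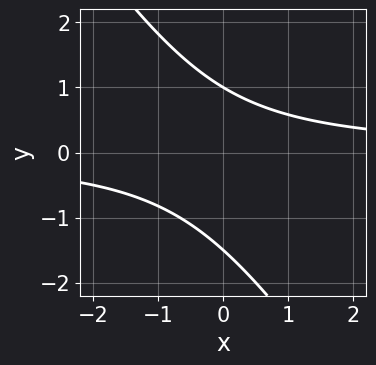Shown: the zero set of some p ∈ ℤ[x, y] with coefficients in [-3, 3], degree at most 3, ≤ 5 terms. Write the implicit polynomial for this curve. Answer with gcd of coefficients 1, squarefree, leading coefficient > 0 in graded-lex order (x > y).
3*x*y + 2*y^2 + y - 3

(a) The degree is 2 — no degree-1 curve has this shape.
(b) Reading off the gridlines: it crosses the y-axis at the gridline y = 1; the curve avoids every integer x-axis point in the box.
(c) Assembling these constraints gives the stated polynomial.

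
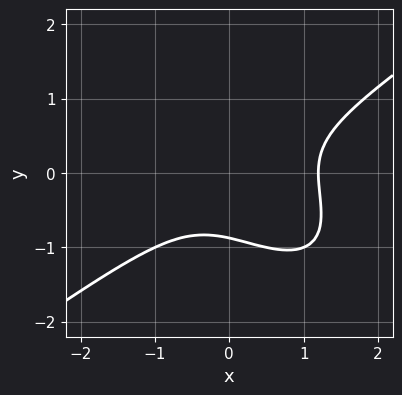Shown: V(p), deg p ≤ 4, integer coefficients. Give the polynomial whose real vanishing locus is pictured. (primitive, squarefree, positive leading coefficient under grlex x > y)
2*x^3 - 2*x*y^2 - 3*y^3 - x^2 - 2

The degree is 3 — a generic line meets the curve in up to 3 points.
The integer polynomial consistent with all of this is the stated p.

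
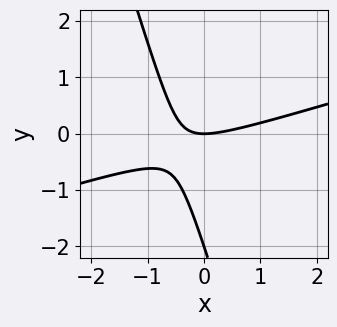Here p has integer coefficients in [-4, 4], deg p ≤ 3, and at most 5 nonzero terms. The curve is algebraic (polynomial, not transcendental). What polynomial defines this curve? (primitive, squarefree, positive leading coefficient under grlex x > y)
Degree: no degree-1 curve has this shape, so deg p = 2.
From the axis intercepts and sections: among the integer gridlines, it crosses the y-axis at y ∈ {-2, 0}; one x-axis crossing is at x = 0.
These observations pin down the coefficients.

x^2 - 3*x*y - y^2 - 2*y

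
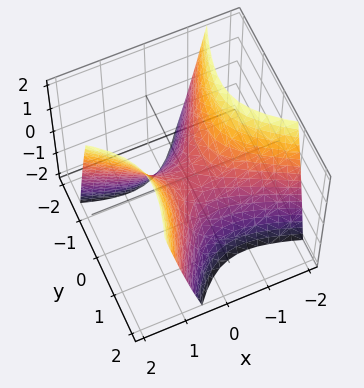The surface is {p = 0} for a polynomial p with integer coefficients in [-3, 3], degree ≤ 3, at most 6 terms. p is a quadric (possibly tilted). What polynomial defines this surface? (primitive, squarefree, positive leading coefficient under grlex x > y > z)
1. deg p = 2. No degree-1 surface has this shape.
2. Observable constraints: it meets the z-axis at z = 0 (among the integer gridlines); one x-axis crossing is at x = 0.
3. Solving for integer coefficients yields p as stated.

2*x^2 + 3*x*y - 2*y^2 - 2*z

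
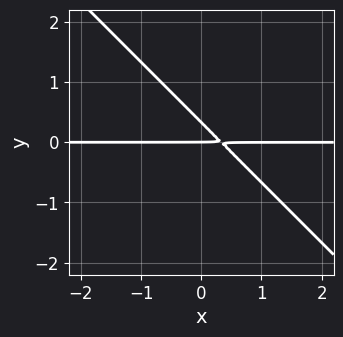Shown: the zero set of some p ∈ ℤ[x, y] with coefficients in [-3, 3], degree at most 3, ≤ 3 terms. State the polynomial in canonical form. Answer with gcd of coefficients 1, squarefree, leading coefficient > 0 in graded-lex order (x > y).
3*x*y + 3*y^2 - y

(a) Degree: no degree-1 curve has this shape, so deg p = 2.
(b) Against the integer gridlines: it crosses the y-axis at the gridline y = 0; the visible x-axis segment lies entirely on the curve.
(c) The integer polynomial consistent with all of this is the stated p.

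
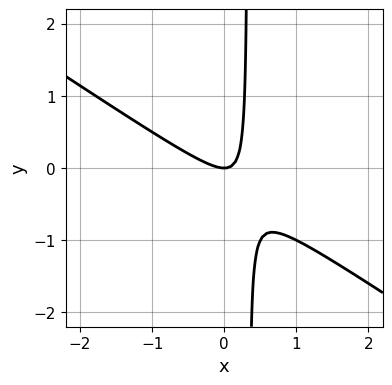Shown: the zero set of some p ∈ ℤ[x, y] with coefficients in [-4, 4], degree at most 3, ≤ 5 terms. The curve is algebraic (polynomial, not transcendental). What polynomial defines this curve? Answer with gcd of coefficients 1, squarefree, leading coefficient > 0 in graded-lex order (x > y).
The degree is 2 — a generic line meets the curve in up to 2 points.
From the axis intercepts and sections: it crosses the x-axis at the gridline x = 0; it crosses the y-axis at the gridline y = 0.
The integer polynomial consistent with all of this is the stated p.

2*x^2 + 3*x*y - y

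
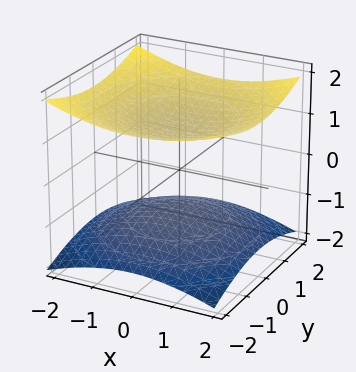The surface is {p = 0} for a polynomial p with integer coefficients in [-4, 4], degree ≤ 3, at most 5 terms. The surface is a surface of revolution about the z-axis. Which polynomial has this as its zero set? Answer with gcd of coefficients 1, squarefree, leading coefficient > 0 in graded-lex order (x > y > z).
x^2 + y^2 - 3*z^2 + 3

(a) I count 2 distinct pieces.
(b) Degree: no degree-1 surface has this shape, so deg p = 2.
(c) Symmetry: the z-axis is an axis of rotation, so x and y enter only as x² + y².
(d) Checking where it meets the axes: among the integer gridlines, it crosses the z-axis at z ∈ {-1, 1}; it misses every integer gridline on the y-axis.
(e) Assembling these constraints gives the stated polynomial.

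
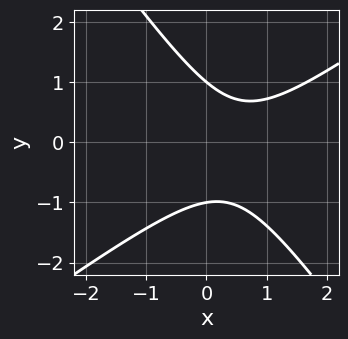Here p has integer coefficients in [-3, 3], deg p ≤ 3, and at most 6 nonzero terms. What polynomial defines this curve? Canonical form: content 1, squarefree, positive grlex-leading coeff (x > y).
1. Degree: the shape is more complex than any degree-1 curve, so deg p = 2.
2. Reading off the gridlines: no x-intercept at any integer in the box; the y-axis gridline crossings are at y ∈ {-1, 1}.
3. The integer polynomial consistent with all of this is the stated p.

3*x^2 - 2*x*y - 3*y^2 - 3*x + 3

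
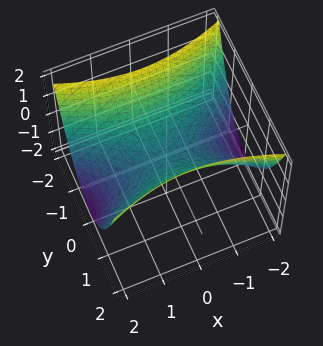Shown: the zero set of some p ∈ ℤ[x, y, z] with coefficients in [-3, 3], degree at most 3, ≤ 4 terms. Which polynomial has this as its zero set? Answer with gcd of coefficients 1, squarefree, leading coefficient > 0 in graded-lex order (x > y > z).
x^2 - 3*y^2 + 3*z

1. The degree is 2 — a hyperbolic paraboloid; a quadric.
2. Symmetries: it's symmetric under x → −x, forcing even powers of x; it's symmetric under y → −y, forcing even powers of y.
3. Reading off the gridlines: one y-axis crossing is at y = 0; it meets the x-axis at x = 0 (among the integer gridlines); it meets the z-axis at z = 0 (among the integer gridlines).
4. Together with the visible shape, these determine p as stated.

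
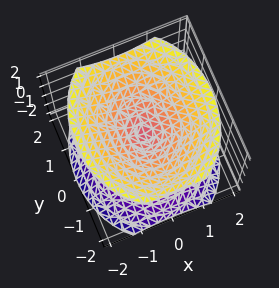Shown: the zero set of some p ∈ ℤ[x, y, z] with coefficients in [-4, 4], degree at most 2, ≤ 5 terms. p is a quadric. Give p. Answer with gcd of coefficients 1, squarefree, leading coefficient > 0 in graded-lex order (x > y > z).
3*x^2 + 2*y^2 - 3*z^2

1. I count 2 distinct pieces. Treating them together as one polynomial.
2. Degree: two nappes meeting at a single point; a quadric, so deg p = 2.
3. Symmetries: mirror symmetry x ↦ −x ⇒ only even powers of x; it's symmetric under z → −z, forcing even powers of z; it's symmetric under y → −y, forcing even powers of y.
4. From the axis intercepts and sections: it crosses the x-axis at the gridline x = 0; it meets the z-axis at z = 0 (among the integer gridlines); one y-axis crossing is at y = 0.
5. Assembling these constraints gives the stated polynomial.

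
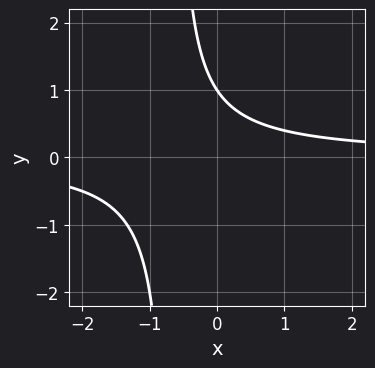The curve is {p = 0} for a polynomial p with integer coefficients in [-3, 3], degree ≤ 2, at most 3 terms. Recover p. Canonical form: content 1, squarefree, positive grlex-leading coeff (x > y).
3*x*y + 2*y - 2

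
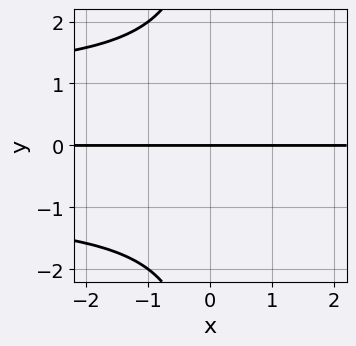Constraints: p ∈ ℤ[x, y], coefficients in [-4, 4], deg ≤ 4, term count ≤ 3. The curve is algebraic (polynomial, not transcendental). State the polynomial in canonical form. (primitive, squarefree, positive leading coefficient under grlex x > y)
(a) deg p = 4.
(b) Against the integer gridlines: it crosses the y-axis at the gridline y = 0; every point of the x-axis in the box is on the curve.
(c) The integer polynomial consistent with all of this is the stated p.

x*y^3 - x*y + 3*y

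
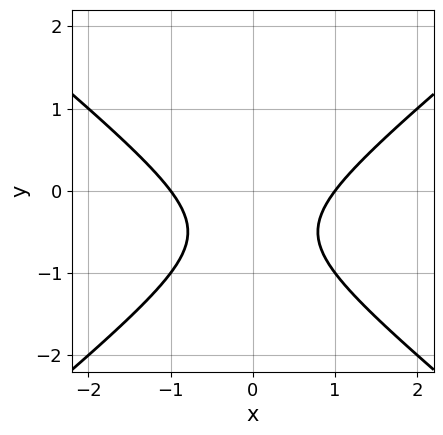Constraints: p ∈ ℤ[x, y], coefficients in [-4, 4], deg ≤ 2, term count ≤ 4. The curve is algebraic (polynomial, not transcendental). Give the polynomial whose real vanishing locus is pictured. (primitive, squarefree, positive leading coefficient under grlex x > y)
(a) Degree: no degree-1 curve has this shape, so deg p = 2.
(b) Symmetries: it's symmetric under x → −x, forcing even powers of x.
(c) From the axis intercepts and sections: among the integer gridlines, it crosses the x-axis at x ∈ {-1, 1}; it misses every integer gridline on the y-axis.
(d) Fitting integer coefficients to these (and the overall shape) gives p.

2*x^2 - 3*y^2 - 3*y - 2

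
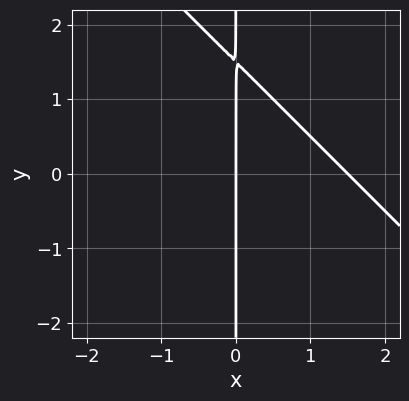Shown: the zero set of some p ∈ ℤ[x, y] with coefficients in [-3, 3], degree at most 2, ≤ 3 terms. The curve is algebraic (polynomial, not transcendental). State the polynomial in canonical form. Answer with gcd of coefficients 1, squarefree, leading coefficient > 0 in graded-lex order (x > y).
2*x^2 + 2*x*y - 3*x

First, the degree is 2 — a generic line meets the curve in up to 2 points.
Next, checking where it meets the axes: it crosses the x-axis at the gridline x = 0; the visible y-axis segment lies entirely on the curve.
Finally, together with the visible shape, these determine p as stated.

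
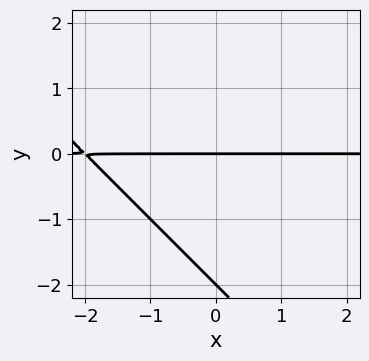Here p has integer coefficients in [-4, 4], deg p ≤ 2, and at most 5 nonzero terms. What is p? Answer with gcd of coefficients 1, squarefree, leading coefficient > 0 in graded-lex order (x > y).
(a) deg p = 2.
(b) Checking where it meets the axes: every point of the x-axis in the box is on the curve; the y-axis gridline crossings are at y ∈ {-2, 0}.
(c) Fitting integer coefficients to these (and the overall shape) gives p.

x*y + y^2 + 2*y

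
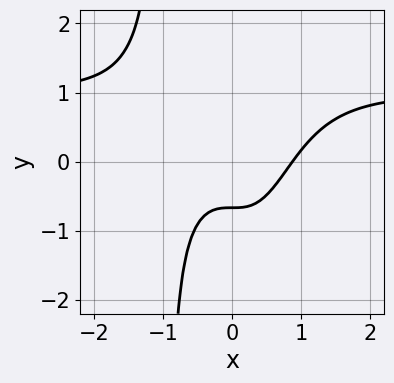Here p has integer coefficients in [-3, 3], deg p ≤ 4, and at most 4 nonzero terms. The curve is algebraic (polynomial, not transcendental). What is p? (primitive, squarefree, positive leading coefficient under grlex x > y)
3*x^3*y - 3*x^3 + 3*y + 2

(a) Degree: a generic line meets the curve in up to 4 points, so deg p = 4.
(b) Matching integer coefficients to the picture gives p.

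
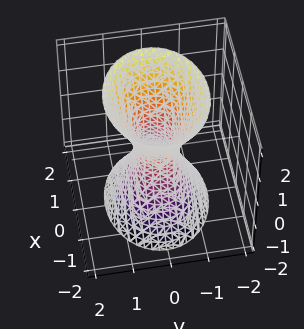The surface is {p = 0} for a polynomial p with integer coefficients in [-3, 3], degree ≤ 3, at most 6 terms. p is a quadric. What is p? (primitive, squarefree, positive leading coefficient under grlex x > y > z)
2*x^2 + 3*y^2 - z^2 - 1

1. deg p = 2.
2. Symmetries: the x ↦ −x reflection is a symmetry, so x appears only in even powers; mirror symmetry y ↦ −y ⇒ only even powers of y; it's symmetric under z → −z, forcing even powers of z.
3. From the axis intercepts and sections: it misses every integer gridline on the z-axis.
4. These observations pin down the coefficients.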